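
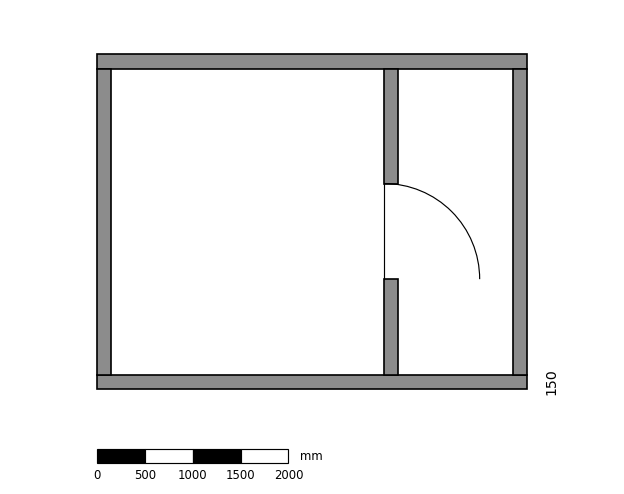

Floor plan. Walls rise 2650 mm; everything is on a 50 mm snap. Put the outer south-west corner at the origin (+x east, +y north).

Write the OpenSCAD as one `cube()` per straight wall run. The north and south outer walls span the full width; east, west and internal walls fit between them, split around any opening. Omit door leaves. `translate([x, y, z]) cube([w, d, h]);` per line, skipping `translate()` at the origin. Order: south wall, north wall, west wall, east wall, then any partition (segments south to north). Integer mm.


cube([4500, 150, 2650]);
translate([0, 3350, 0]) cube([4500, 150, 2650]);
translate([0, 150, 0]) cube([150, 3200, 2650]);
translate([4350, 150, 0]) cube([150, 3200, 2650]);
translate([3000, 150, 0]) cube([150, 1000, 2650]);
translate([3000, 2150, 0]) cube([150, 1200, 2650]);


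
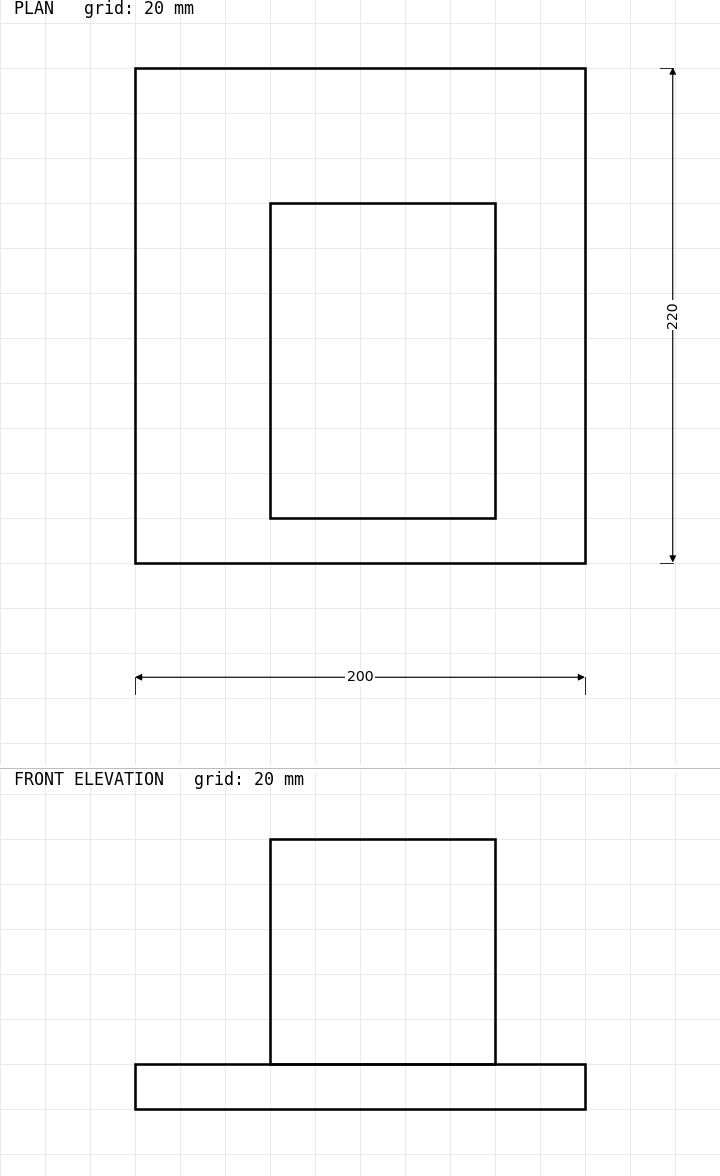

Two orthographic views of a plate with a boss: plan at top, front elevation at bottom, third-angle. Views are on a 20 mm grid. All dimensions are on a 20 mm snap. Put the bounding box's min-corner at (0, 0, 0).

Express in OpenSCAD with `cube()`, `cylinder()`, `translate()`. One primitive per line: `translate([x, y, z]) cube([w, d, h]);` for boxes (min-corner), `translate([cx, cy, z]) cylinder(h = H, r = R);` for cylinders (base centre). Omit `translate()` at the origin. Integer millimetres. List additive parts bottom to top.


cube([200, 220, 20]);
translate([60, 20, 20]) cube([100, 140, 100]);


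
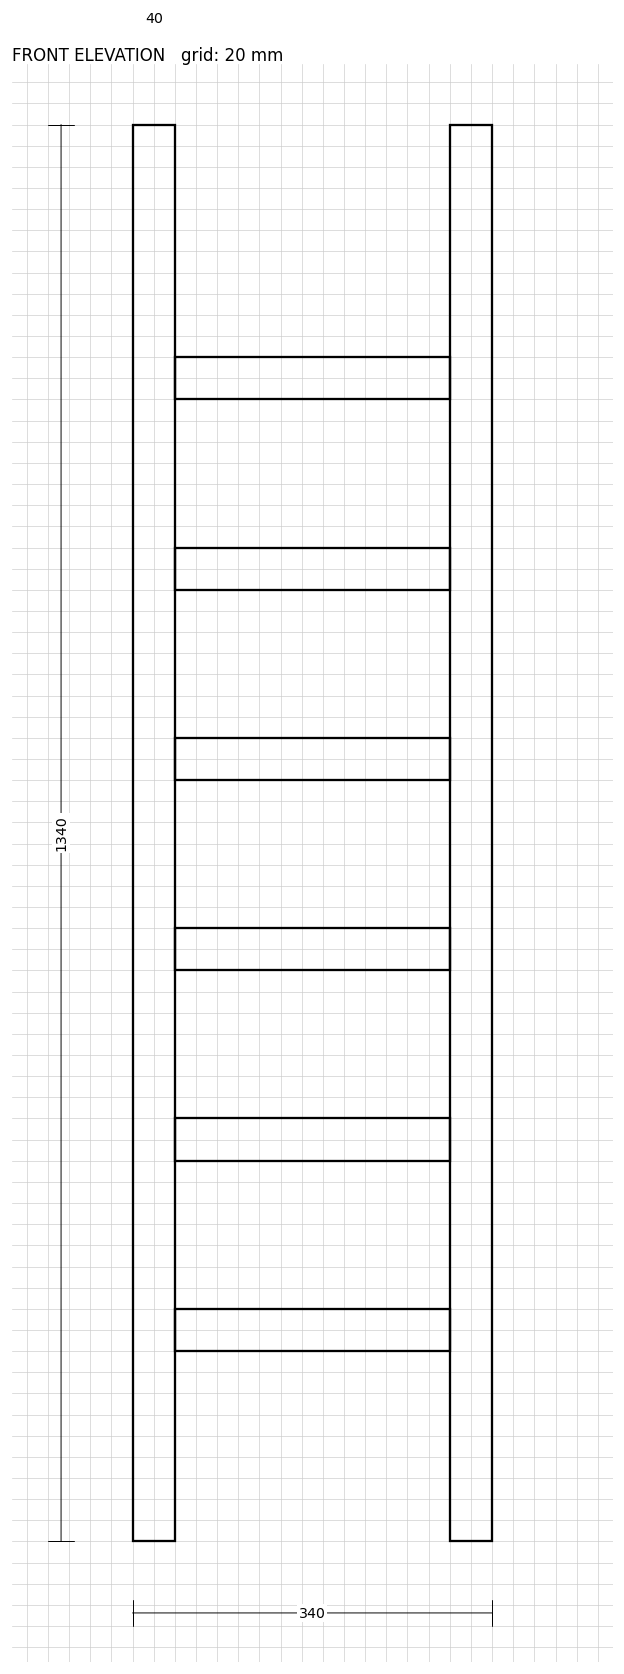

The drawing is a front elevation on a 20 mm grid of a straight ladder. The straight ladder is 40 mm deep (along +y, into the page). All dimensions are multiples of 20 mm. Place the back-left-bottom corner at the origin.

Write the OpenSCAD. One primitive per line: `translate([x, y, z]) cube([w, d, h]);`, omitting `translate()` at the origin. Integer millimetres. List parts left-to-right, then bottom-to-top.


cube([40, 40, 1340]);
translate([40, 0, 180]) cube([260, 40, 40]);
translate([40, 0, 360]) cube([260, 40, 40]);
translate([40, 0, 540]) cube([260, 40, 40]);
translate([40, 0, 720]) cube([260, 40, 40]);
translate([40, 0, 900]) cube([260, 40, 40]);
translate([40, 0, 1080]) cube([260, 40, 40]);
translate([300, 0, 0]) cube([40, 40, 1340]);


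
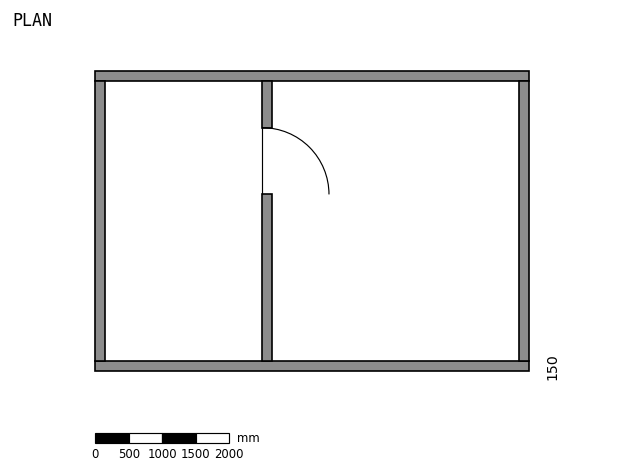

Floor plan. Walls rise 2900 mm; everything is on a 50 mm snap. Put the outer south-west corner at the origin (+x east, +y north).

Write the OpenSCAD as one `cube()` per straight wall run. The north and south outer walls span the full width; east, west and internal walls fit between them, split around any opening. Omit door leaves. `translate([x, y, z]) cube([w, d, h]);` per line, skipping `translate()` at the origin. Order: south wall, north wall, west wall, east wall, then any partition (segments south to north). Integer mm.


cube([6500, 150, 2900]);
translate([0, 4350, 0]) cube([6500, 150, 2900]);
translate([0, 150, 0]) cube([150, 4200, 2900]);
translate([6350, 150, 0]) cube([150, 4200, 2900]);
translate([2500, 150, 0]) cube([150, 2500, 2900]);
translate([2500, 3650, 0]) cube([150, 700, 2900]);


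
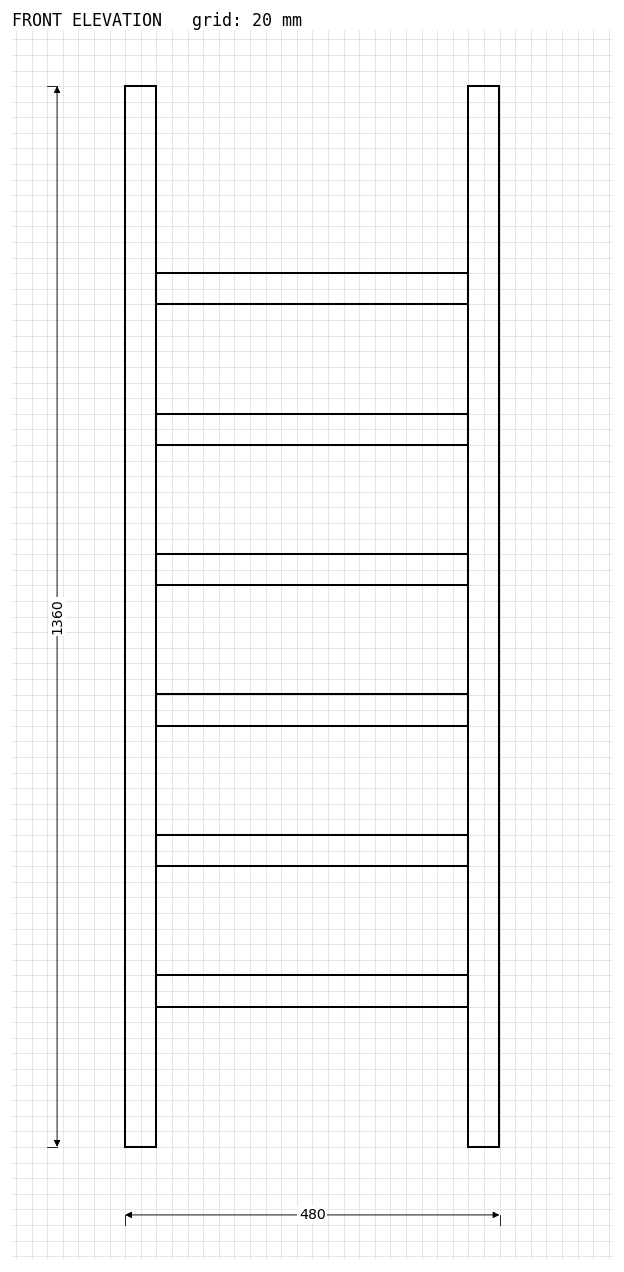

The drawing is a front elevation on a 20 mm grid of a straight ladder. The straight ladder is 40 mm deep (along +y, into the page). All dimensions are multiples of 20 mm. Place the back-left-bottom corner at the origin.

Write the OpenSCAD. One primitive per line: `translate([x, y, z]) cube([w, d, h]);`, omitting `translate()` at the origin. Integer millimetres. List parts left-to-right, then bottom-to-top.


cube([40, 40, 1360]);
translate([40, 0, 180]) cube([400, 40, 40]);
translate([40, 0, 360]) cube([400, 40, 40]);
translate([40, 0, 540]) cube([400, 40, 40]);
translate([40, 0, 720]) cube([400, 40, 40]);
translate([40, 0, 900]) cube([400, 40, 40]);
translate([40, 0, 1080]) cube([400, 40, 40]);
translate([440, 0, 0]) cube([40, 40, 1360]);


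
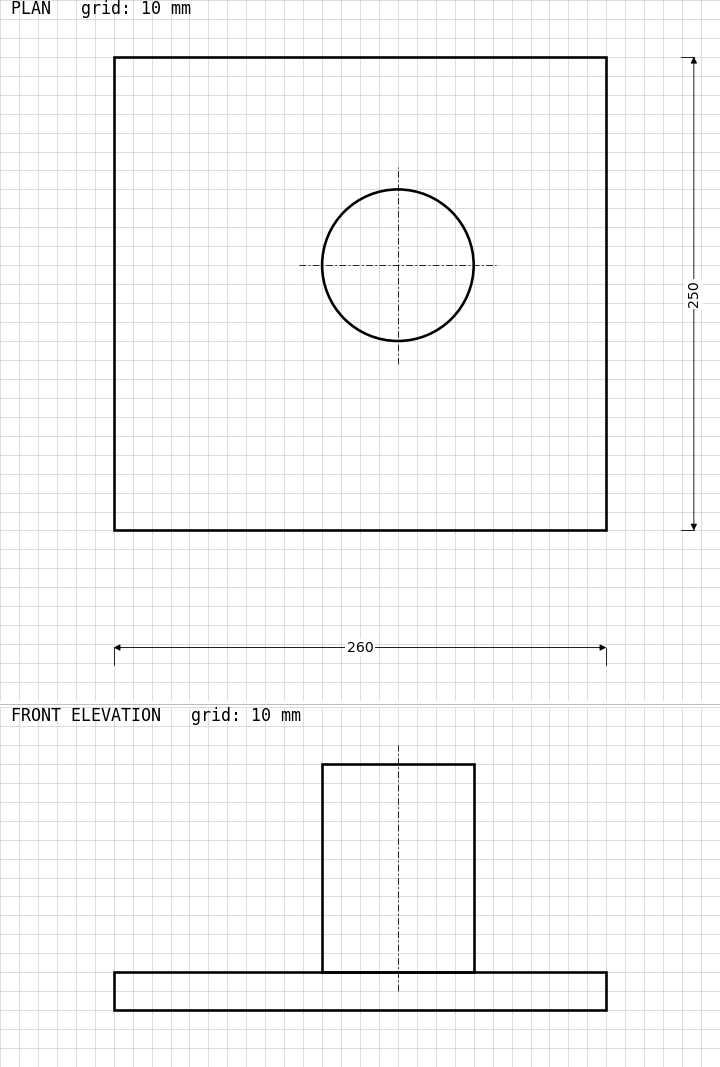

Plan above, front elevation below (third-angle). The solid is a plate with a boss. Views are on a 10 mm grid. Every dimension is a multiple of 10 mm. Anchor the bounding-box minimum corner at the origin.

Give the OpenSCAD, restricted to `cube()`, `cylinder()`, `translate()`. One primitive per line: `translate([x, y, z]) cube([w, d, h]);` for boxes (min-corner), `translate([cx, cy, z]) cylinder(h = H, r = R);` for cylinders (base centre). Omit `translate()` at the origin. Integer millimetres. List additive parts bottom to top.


cube([260, 250, 20]);
translate([150, 140, 20]) cylinder(h = 110, r = 40);


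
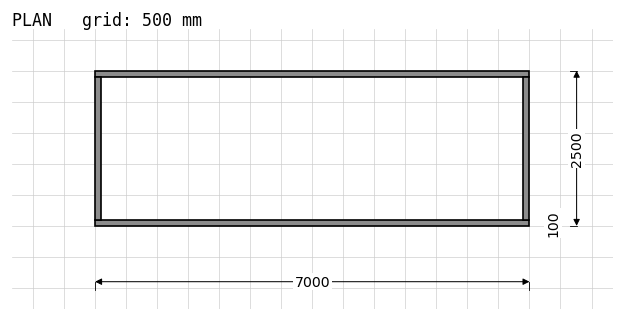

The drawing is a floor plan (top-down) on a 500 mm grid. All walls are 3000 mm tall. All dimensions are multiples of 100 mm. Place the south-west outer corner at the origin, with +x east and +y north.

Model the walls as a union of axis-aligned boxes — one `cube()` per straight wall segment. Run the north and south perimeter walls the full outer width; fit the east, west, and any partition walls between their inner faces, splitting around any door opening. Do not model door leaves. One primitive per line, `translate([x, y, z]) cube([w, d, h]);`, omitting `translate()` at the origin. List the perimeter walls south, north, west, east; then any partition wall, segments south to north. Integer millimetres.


cube([7000, 100, 3000]);
translate([0, 2400, 0]) cube([7000, 100, 3000]);
translate([0, 100, 0]) cube([100, 2300, 3000]);
translate([6900, 100, 0]) cube([100, 2300, 3000]);


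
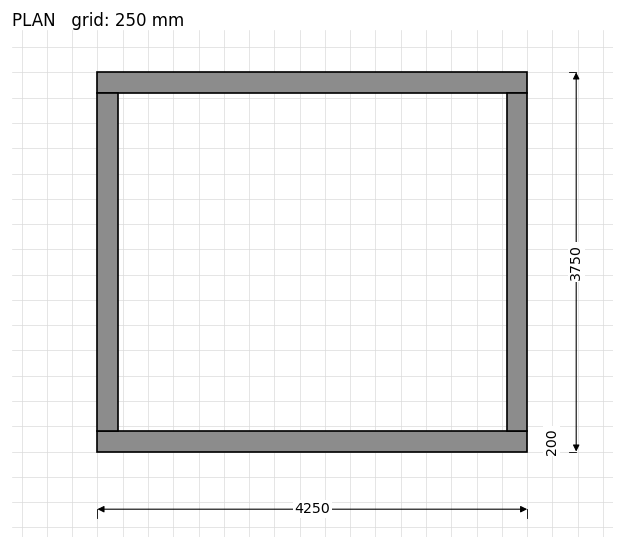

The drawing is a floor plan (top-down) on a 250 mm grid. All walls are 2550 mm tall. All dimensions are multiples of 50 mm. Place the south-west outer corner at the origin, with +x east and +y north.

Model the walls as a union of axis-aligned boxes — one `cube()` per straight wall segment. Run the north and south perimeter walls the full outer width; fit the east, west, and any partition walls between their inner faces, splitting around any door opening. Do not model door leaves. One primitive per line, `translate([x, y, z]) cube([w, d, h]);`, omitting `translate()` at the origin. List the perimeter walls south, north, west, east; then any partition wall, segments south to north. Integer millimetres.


cube([4250, 200, 2550]);
translate([0, 3550, 0]) cube([4250, 200, 2550]);
translate([0, 200, 0]) cube([200, 3350, 2550]);
translate([4050, 200, 0]) cube([200, 3350, 2550]);


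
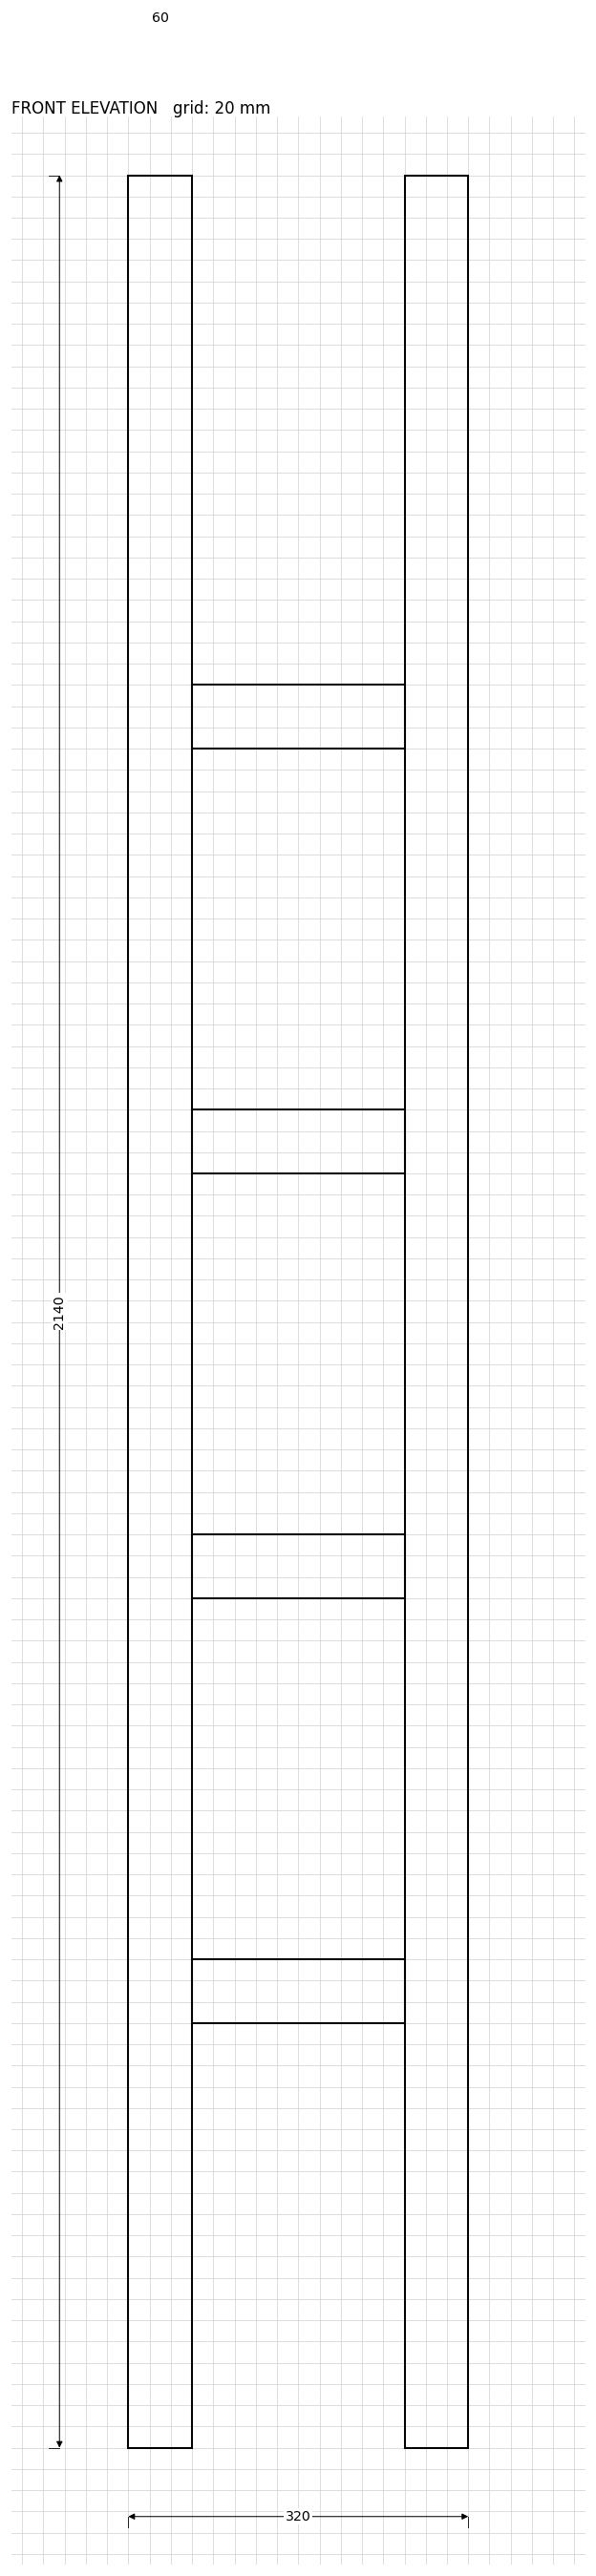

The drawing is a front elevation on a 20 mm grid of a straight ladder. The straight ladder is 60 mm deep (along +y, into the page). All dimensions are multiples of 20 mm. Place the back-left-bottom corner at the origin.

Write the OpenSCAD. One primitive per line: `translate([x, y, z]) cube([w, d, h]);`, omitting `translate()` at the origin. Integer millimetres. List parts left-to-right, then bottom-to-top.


cube([60, 60, 2140]);
translate([60, 0, 400]) cube([200, 60, 60]);
translate([60, 0, 800]) cube([200, 60, 60]);
translate([60, 0, 1200]) cube([200, 60, 60]);
translate([60, 0, 1600]) cube([200, 60, 60]);
translate([260, 0, 0]) cube([60, 60, 2140]);


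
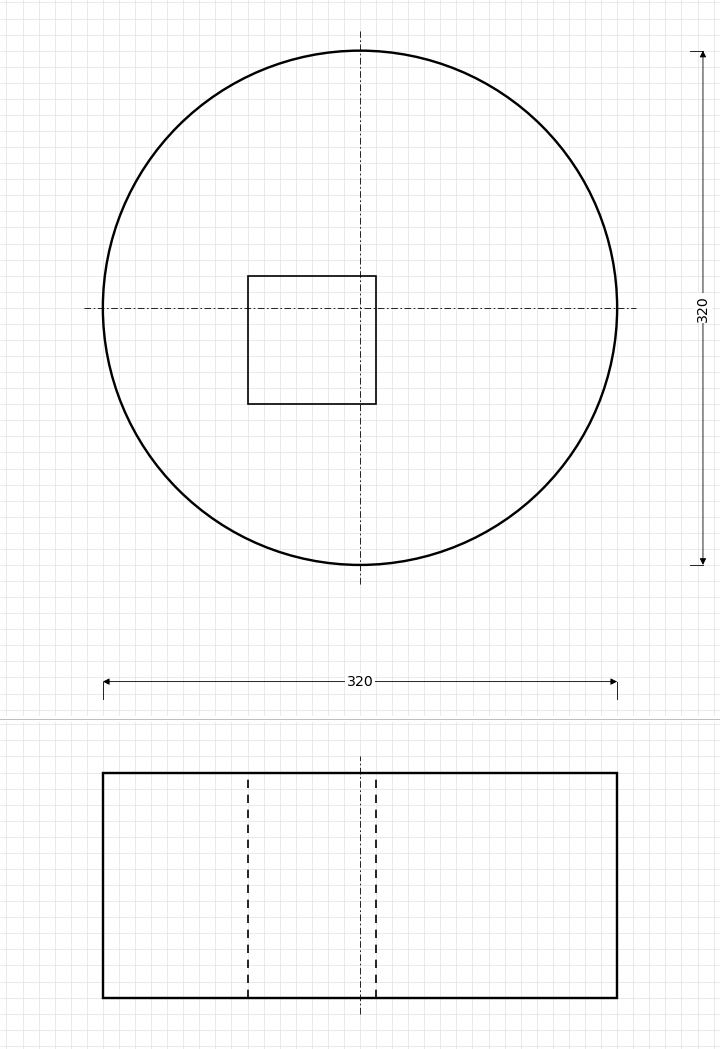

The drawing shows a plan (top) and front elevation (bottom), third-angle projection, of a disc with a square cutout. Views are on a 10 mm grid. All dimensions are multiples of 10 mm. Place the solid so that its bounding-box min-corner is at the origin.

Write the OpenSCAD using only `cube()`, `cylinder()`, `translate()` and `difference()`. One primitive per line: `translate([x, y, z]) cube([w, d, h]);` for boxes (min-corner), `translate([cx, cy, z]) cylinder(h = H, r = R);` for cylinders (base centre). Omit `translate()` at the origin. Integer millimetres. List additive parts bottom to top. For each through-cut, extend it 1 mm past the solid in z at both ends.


difference() {
  translate([160, 160, 0]) cylinder(h = 140, r = 160);
  translate([90, 100, -1]) cube([80, 80, 142]);
}


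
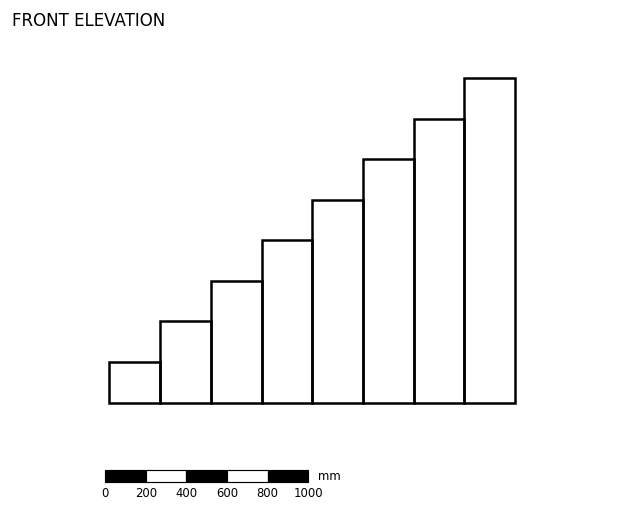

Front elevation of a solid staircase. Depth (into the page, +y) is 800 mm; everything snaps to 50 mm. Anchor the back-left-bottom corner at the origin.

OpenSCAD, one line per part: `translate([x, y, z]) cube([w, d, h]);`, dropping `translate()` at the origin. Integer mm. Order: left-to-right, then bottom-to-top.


cube([250, 800, 200]);
translate([250, 0, 0]) cube([250, 800, 400]);
translate([500, 0, 0]) cube([250, 800, 600]);
translate([750, 0, 0]) cube([250, 800, 800]);
translate([1000, 0, 0]) cube([250, 800, 1000]);
translate([1250, 0, 0]) cube([250, 800, 1200]);
translate([1500, 0, 0]) cube([250, 800, 1400]);
translate([1750, 0, 0]) cube([250, 800, 1600]);


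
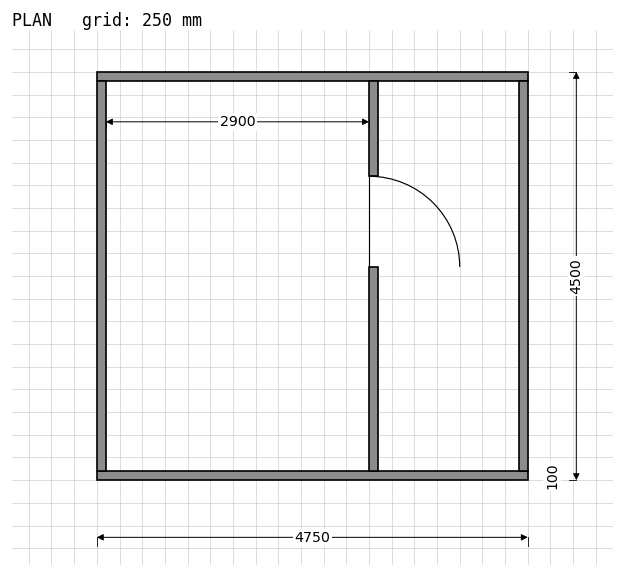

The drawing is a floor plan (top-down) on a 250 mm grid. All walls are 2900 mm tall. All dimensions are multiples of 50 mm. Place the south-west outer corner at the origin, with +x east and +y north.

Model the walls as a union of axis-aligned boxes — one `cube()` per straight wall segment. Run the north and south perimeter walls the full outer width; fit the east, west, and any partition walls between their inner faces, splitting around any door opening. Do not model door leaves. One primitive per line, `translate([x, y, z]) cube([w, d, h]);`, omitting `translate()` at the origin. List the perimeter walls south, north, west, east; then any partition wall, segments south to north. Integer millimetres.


cube([4750, 100, 2900]);
translate([0, 4400, 0]) cube([4750, 100, 2900]);
translate([0, 100, 0]) cube([100, 4300, 2900]);
translate([4650, 100, 0]) cube([100, 4300, 2900]);
translate([3000, 100, 0]) cube([100, 2250, 2900]);
translate([3000, 3350, 0]) cube([100, 1050, 2900]);


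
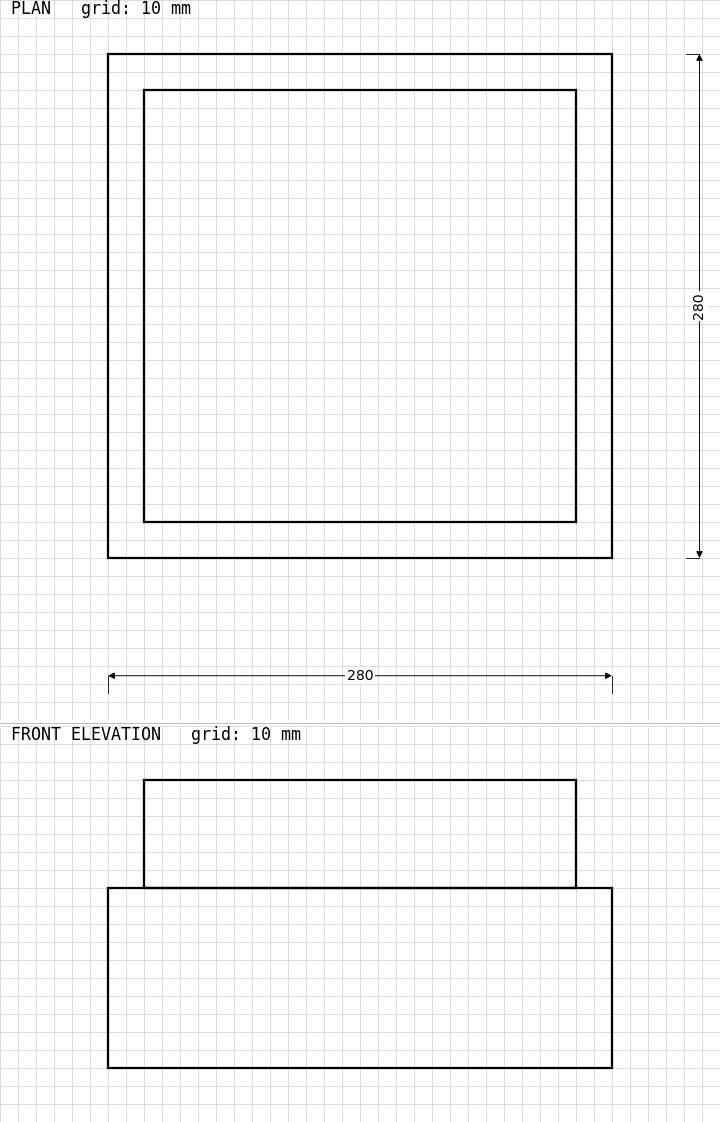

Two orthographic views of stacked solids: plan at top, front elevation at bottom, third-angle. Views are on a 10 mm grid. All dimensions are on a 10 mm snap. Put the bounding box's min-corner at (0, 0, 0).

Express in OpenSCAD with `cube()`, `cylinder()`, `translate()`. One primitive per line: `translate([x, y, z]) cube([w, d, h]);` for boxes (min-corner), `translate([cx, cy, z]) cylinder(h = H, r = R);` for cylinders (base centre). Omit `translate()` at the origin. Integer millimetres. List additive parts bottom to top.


cube([280, 280, 100]);
translate([20, 20, 100]) cube([240, 240, 60]);


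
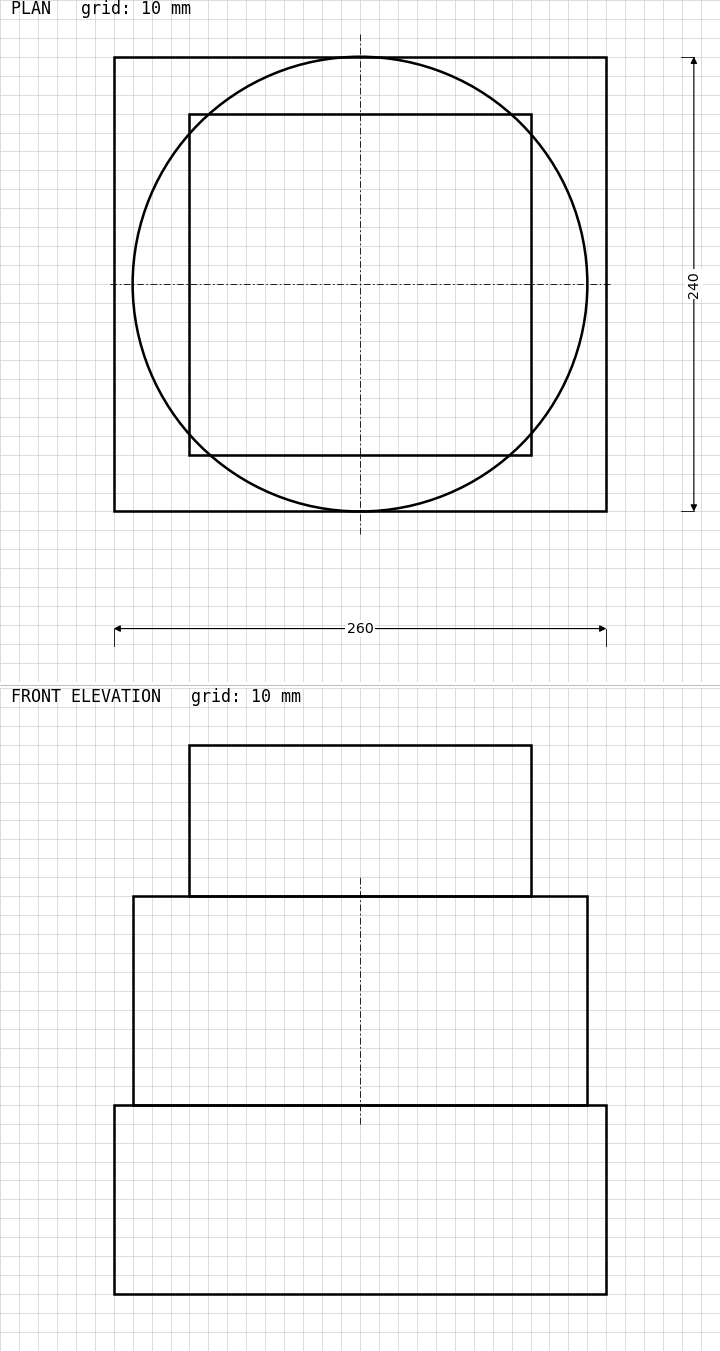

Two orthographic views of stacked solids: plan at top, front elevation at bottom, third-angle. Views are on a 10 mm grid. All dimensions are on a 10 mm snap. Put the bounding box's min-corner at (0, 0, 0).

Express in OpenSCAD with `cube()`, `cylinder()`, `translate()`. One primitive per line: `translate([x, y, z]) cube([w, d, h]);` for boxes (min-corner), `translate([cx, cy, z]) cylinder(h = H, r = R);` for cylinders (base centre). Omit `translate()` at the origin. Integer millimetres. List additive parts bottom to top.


cube([260, 240, 100]);
translate([130, 120, 100]) cylinder(h = 110, r = 120);
translate([40, 30, 210]) cube([180, 180, 80]);


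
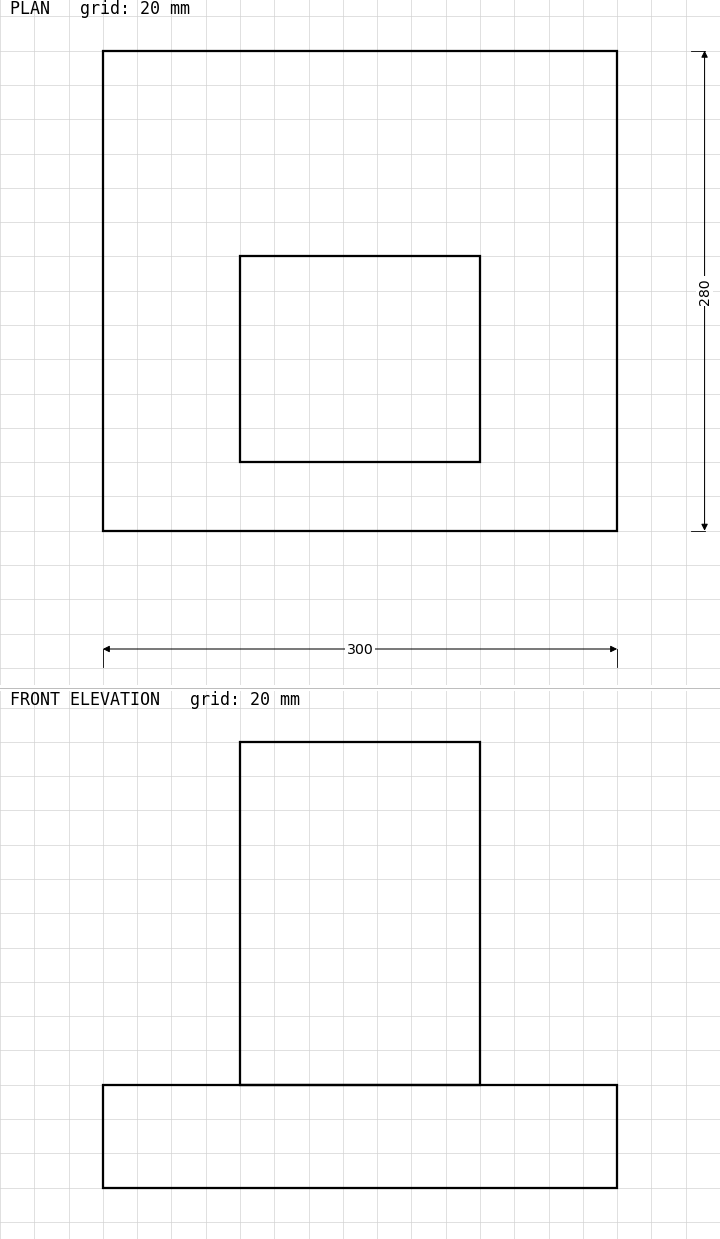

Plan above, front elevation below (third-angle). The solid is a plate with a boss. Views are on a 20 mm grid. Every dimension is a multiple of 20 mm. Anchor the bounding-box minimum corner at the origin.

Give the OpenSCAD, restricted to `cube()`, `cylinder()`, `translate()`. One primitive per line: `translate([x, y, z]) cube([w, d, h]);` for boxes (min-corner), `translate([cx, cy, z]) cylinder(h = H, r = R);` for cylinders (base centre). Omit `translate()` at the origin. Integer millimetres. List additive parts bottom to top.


cube([300, 280, 60]);
translate([80, 40, 60]) cube([140, 120, 200]);


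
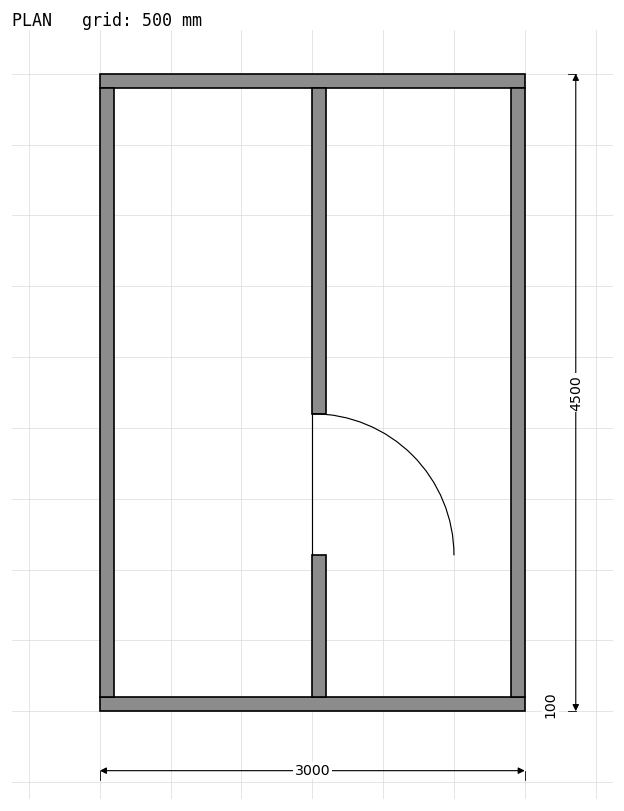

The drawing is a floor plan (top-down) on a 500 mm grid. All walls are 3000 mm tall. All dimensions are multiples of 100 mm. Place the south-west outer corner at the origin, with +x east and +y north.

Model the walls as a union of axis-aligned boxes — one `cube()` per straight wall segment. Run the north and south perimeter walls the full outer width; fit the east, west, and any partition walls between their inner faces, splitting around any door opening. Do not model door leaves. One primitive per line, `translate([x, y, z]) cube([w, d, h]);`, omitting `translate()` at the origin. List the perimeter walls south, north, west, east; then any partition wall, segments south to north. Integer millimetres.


cube([3000, 100, 3000]);
translate([0, 4400, 0]) cube([3000, 100, 3000]);
translate([0, 100, 0]) cube([100, 4300, 3000]);
translate([2900, 100, 0]) cube([100, 4300, 3000]);
translate([1500, 100, 0]) cube([100, 1000, 3000]);
translate([1500, 2100, 0]) cube([100, 2300, 3000]);


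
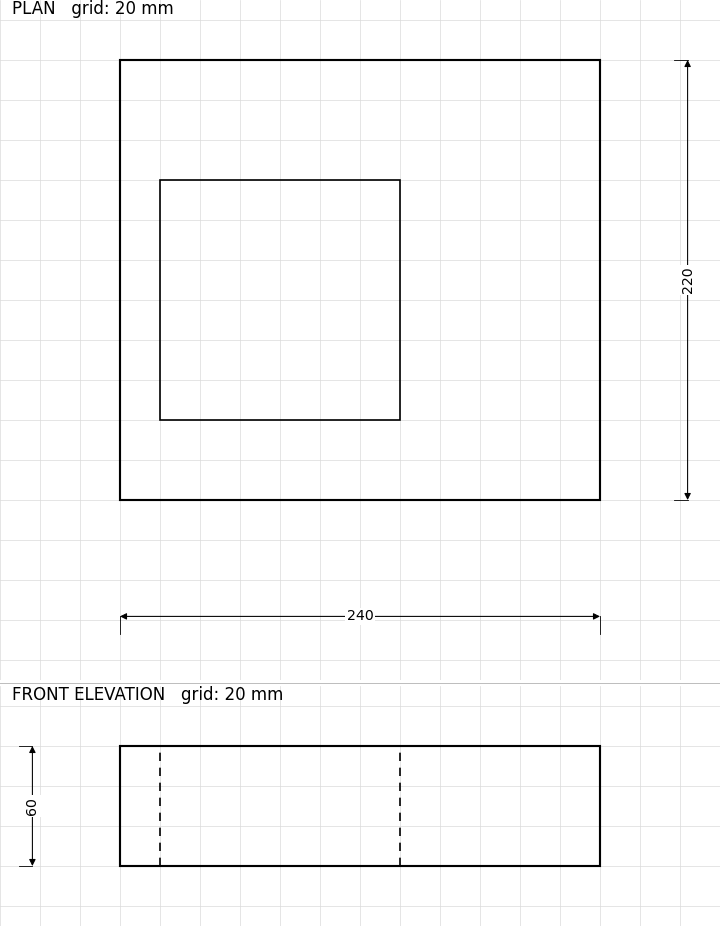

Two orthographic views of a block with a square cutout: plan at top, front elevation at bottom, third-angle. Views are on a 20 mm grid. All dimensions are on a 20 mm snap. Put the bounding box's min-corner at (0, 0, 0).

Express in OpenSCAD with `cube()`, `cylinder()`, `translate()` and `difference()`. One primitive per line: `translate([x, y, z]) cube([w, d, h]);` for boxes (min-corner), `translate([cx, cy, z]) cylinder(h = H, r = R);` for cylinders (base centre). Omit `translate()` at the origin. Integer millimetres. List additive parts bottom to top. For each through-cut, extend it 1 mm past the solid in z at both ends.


difference() {
  cube([240, 220, 60]);
  translate([20, 40, -1]) cube([120, 120, 62]);
}


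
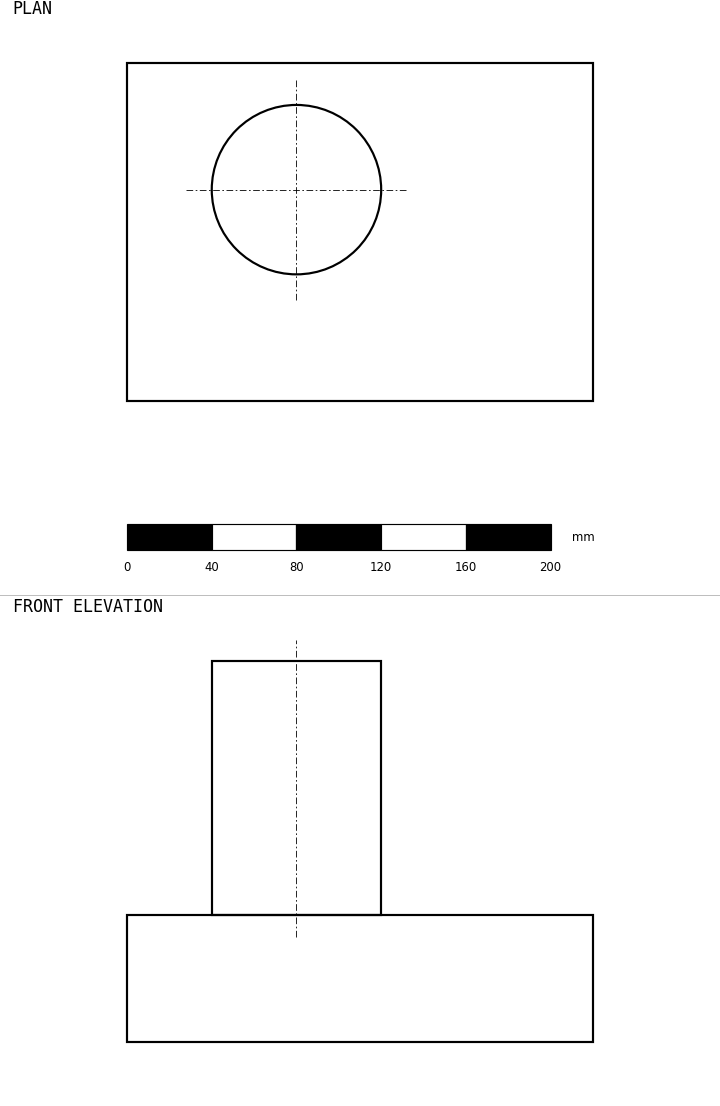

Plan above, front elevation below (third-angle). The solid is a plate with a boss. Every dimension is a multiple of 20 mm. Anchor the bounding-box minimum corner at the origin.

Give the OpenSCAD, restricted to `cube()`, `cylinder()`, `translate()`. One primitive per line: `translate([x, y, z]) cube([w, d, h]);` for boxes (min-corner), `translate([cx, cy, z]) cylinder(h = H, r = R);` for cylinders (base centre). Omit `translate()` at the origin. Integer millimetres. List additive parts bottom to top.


cube([220, 160, 60]);
translate([80, 100, 60]) cylinder(h = 120, r = 40);


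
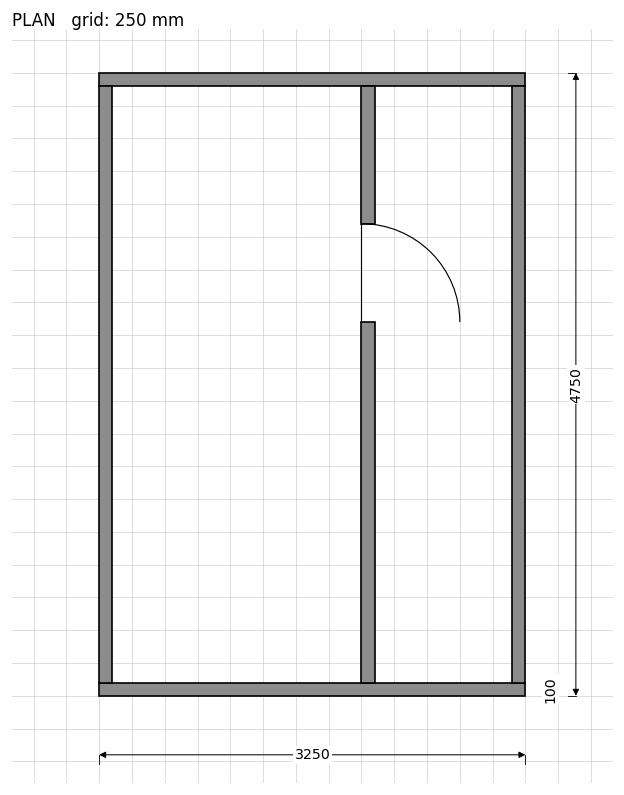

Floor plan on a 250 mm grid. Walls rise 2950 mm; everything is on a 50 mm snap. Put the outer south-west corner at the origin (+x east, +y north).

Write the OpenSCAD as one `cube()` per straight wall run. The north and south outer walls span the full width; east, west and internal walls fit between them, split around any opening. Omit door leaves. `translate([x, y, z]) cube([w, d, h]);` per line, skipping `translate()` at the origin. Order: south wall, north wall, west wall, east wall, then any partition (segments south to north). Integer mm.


cube([3250, 100, 2950]);
translate([0, 4650, 0]) cube([3250, 100, 2950]);
translate([0, 100, 0]) cube([100, 4550, 2950]);
translate([3150, 100, 0]) cube([100, 4550, 2950]);
translate([2000, 100, 0]) cube([100, 2750, 2950]);
translate([2000, 3600, 0]) cube([100, 1050, 2950]);


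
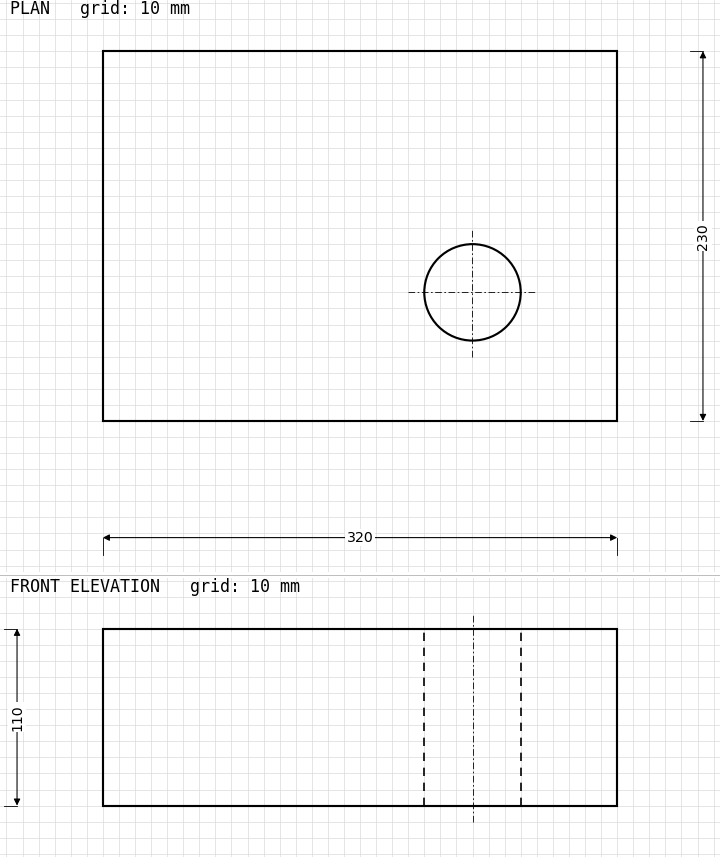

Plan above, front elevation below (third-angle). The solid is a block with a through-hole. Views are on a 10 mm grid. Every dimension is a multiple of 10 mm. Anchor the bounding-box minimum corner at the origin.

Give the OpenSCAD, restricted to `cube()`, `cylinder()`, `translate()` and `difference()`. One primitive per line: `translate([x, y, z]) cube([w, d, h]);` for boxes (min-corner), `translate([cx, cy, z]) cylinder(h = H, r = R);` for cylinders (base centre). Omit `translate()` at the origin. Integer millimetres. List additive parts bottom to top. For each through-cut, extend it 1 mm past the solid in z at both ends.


difference() {
  cube([320, 230, 110]);
  translate([230, 80, -1]) cylinder(h = 112, r = 30);
}


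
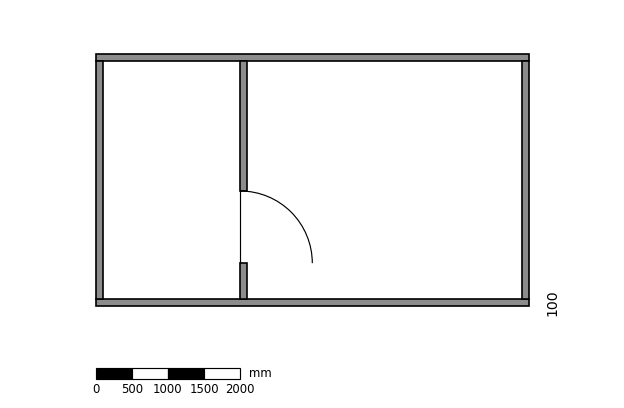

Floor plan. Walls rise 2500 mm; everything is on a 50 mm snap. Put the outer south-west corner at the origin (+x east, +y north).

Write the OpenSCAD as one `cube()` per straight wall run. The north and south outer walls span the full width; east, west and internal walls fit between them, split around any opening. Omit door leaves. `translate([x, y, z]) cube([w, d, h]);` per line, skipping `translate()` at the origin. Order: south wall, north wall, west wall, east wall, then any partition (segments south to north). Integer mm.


cube([6000, 100, 2500]);
translate([0, 3400, 0]) cube([6000, 100, 2500]);
translate([0, 100, 0]) cube([100, 3300, 2500]);
translate([5900, 100, 0]) cube([100, 3300, 2500]);
translate([2000, 100, 0]) cube([100, 500, 2500]);
translate([2000, 1600, 0]) cube([100, 1800, 2500]);


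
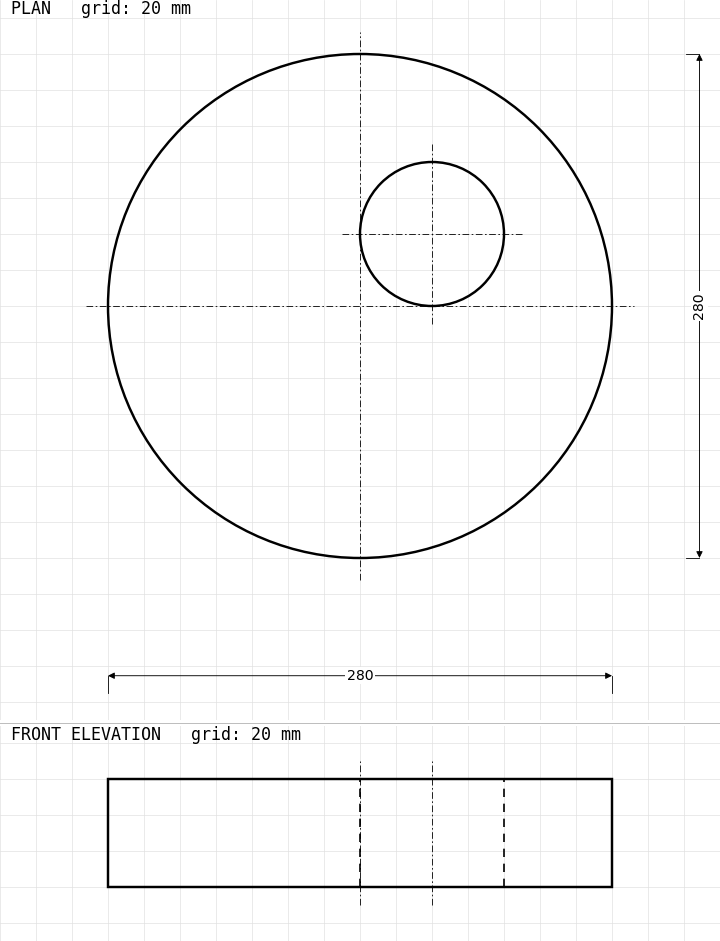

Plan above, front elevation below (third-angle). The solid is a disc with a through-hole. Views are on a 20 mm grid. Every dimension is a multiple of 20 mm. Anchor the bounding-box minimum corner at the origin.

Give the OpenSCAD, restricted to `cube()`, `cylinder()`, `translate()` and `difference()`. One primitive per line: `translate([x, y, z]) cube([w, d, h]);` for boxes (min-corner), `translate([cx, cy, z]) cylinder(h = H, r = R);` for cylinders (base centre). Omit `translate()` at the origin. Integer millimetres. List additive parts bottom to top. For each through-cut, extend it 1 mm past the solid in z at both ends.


difference() {
  translate([140, 140, 0]) cylinder(h = 60, r = 140);
  translate([180, 180, -1]) cylinder(h = 62, r = 40);
}


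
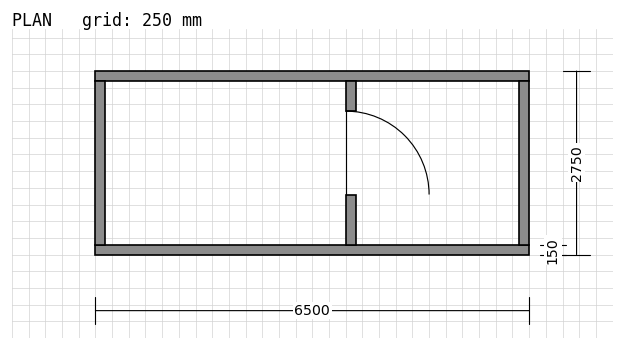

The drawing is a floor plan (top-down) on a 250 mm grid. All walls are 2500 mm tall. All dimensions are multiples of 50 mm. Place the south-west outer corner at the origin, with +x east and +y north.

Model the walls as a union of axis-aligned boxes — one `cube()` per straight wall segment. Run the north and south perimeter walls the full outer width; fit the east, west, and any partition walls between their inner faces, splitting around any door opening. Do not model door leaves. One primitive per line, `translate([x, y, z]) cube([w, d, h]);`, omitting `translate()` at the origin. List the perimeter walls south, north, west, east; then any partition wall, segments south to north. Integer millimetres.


cube([6500, 150, 2500]);
translate([0, 2600, 0]) cube([6500, 150, 2500]);
translate([0, 150, 0]) cube([150, 2450, 2500]);
translate([6350, 150, 0]) cube([150, 2450, 2500]);
translate([3750, 150, 0]) cube([150, 750, 2500]);
translate([3750, 2150, 0]) cube([150, 450, 2500]);


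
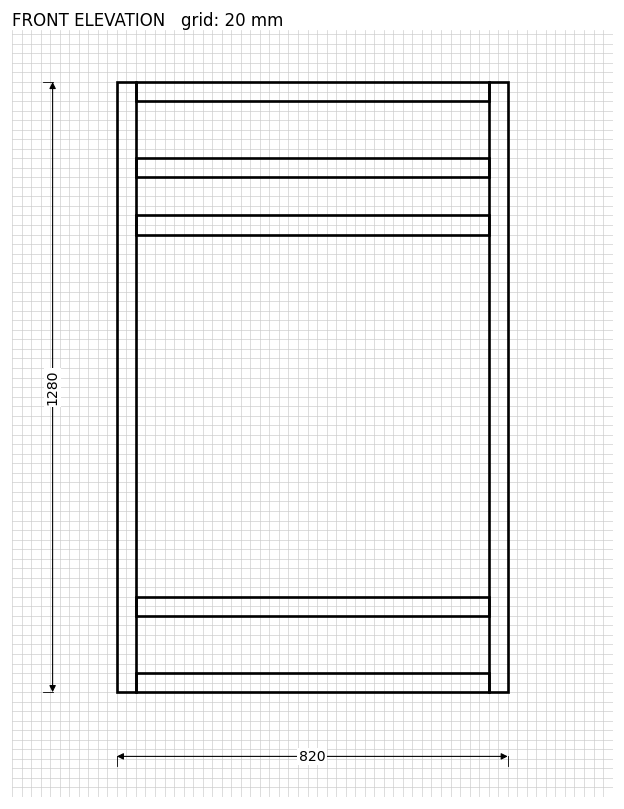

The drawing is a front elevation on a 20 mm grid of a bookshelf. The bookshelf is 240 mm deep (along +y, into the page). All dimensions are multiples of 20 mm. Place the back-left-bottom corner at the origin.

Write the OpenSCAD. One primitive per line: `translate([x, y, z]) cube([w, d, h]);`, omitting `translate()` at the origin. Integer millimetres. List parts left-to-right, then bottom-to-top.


cube([40, 240, 1280]);
translate([40, 0, 0]) cube([740, 240, 40]);
translate([40, 0, 160]) cube([740, 240, 40]);
translate([40, 0, 960]) cube([740, 240, 40]);
translate([40, 0, 1080]) cube([740, 240, 40]);
translate([40, 0, 1240]) cube([740, 240, 40]);
translate([780, 0, 0]) cube([40, 240, 1280]);


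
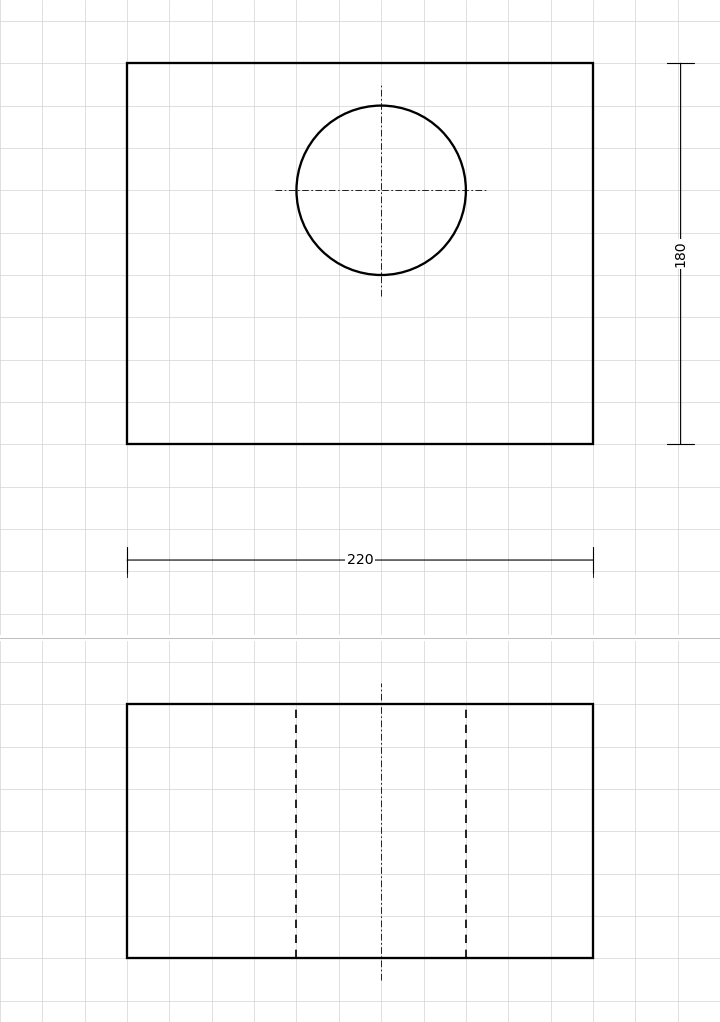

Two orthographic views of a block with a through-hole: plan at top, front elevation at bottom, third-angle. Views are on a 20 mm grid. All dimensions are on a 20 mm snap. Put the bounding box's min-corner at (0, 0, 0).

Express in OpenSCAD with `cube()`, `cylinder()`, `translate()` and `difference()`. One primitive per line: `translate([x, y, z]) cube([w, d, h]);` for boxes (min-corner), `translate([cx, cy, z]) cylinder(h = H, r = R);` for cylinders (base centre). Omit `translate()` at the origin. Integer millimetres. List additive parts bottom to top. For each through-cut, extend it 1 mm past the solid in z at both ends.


difference() {
  cube([220, 180, 120]);
  translate([120, 120, -1]) cylinder(h = 122, r = 40);
}


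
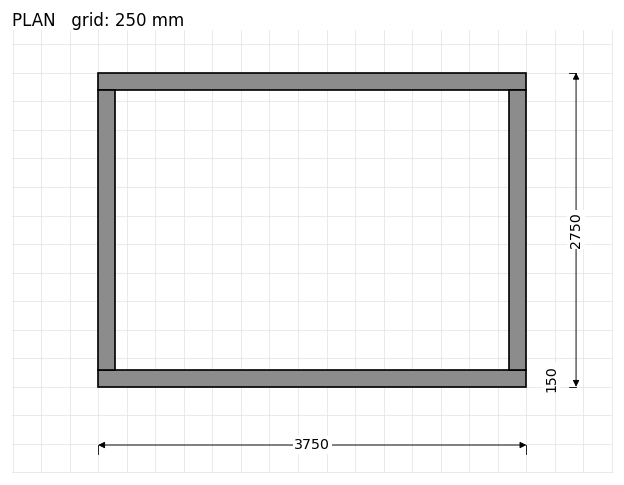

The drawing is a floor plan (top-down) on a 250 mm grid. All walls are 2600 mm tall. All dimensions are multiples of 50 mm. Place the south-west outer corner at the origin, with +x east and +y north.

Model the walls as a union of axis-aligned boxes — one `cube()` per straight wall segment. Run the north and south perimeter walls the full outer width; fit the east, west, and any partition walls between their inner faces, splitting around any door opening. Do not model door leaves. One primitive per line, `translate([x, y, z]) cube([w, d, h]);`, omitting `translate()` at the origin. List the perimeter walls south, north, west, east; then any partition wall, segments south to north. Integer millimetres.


cube([3750, 150, 2600]);
translate([0, 2600, 0]) cube([3750, 150, 2600]);
translate([0, 150, 0]) cube([150, 2450, 2600]);
translate([3600, 150, 0]) cube([150, 2450, 2600]);


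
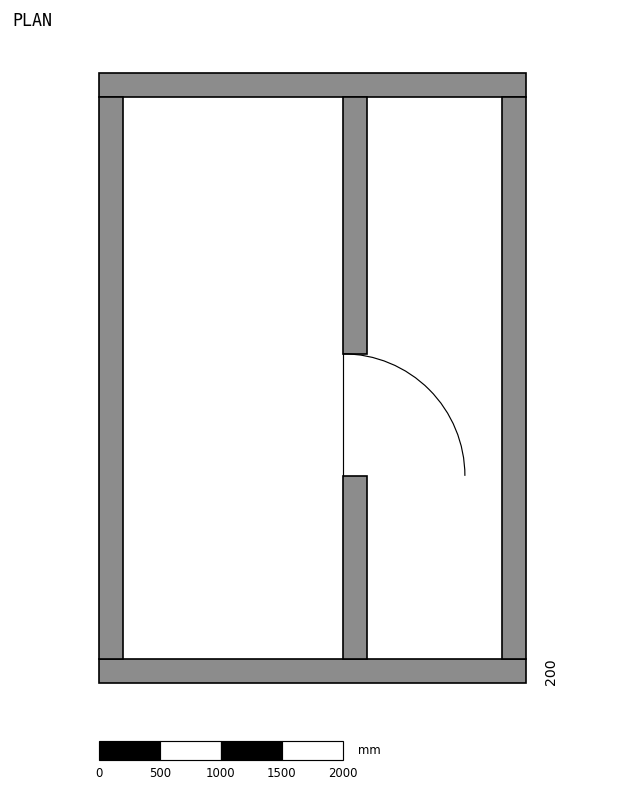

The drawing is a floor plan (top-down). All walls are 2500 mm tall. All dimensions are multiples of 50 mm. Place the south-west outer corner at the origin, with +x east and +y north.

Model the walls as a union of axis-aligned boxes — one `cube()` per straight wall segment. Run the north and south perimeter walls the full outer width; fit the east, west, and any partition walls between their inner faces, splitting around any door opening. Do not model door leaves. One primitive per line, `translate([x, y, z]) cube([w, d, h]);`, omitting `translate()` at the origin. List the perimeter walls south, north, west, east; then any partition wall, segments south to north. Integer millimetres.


cube([3500, 200, 2500]);
translate([0, 4800, 0]) cube([3500, 200, 2500]);
translate([0, 200, 0]) cube([200, 4600, 2500]);
translate([3300, 200, 0]) cube([200, 4600, 2500]);
translate([2000, 200, 0]) cube([200, 1500, 2500]);
translate([2000, 2700, 0]) cube([200, 2100, 2500]);


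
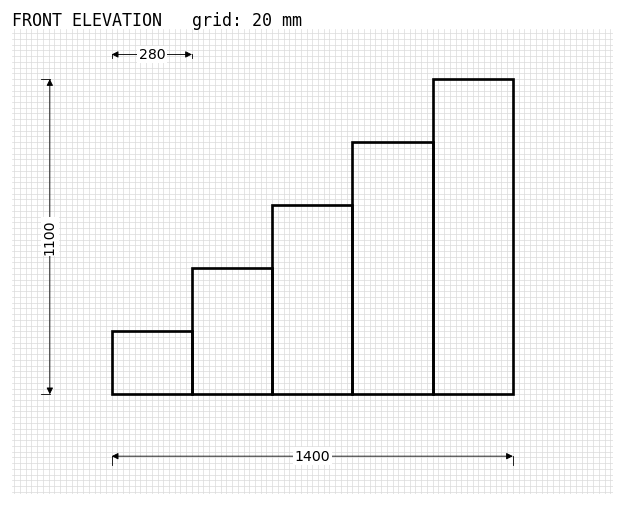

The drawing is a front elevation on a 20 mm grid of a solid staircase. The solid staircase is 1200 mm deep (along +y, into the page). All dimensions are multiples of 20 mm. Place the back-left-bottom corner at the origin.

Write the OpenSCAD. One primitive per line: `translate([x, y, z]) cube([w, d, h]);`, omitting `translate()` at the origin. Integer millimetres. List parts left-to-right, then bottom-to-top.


cube([280, 1200, 220]);
translate([280, 0, 0]) cube([280, 1200, 440]);
translate([560, 0, 0]) cube([280, 1200, 660]);
translate([840, 0, 0]) cube([280, 1200, 880]);
translate([1120, 0, 0]) cube([280, 1200, 1100]);


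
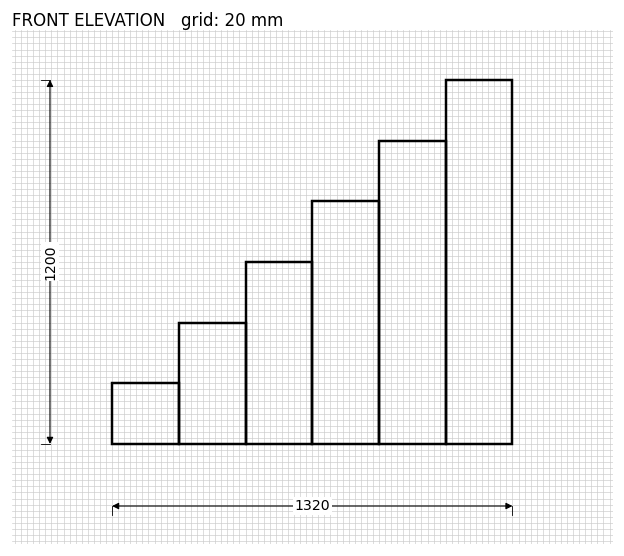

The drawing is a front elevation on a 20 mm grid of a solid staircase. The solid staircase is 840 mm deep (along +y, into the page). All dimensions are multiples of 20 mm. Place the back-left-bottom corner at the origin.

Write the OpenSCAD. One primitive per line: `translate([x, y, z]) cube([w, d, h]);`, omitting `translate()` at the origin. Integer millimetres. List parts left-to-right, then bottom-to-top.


cube([220, 840, 200]);
translate([220, 0, 0]) cube([220, 840, 400]);
translate([440, 0, 0]) cube([220, 840, 600]);
translate([660, 0, 0]) cube([220, 840, 800]);
translate([880, 0, 0]) cube([220, 840, 1000]);
translate([1100, 0, 0]) cube([220, 840, 1200]);


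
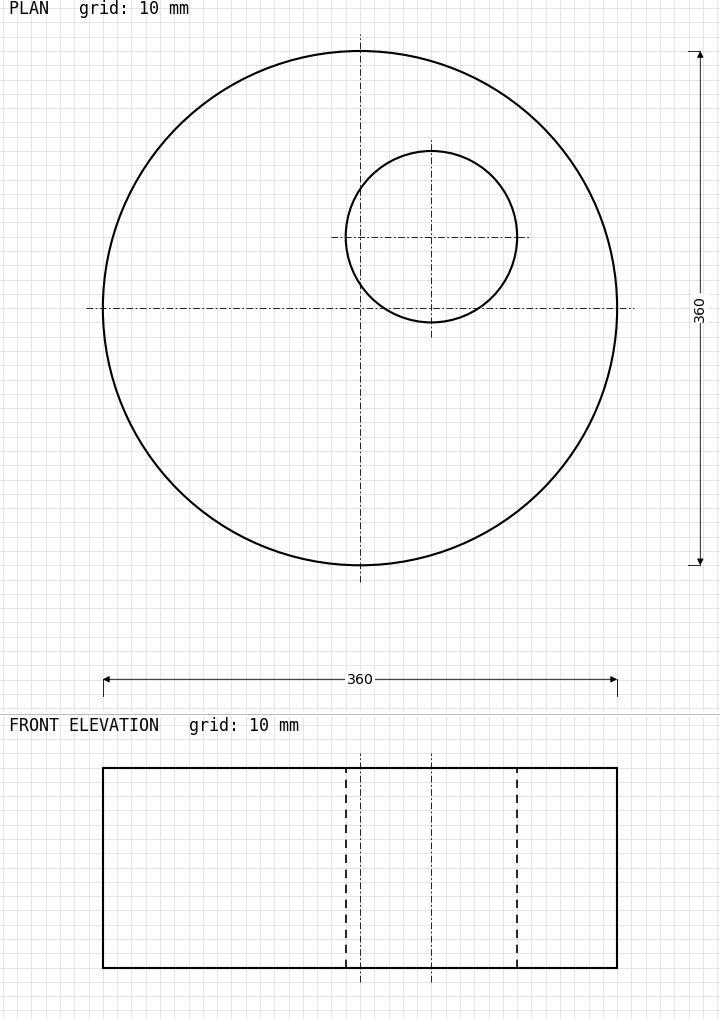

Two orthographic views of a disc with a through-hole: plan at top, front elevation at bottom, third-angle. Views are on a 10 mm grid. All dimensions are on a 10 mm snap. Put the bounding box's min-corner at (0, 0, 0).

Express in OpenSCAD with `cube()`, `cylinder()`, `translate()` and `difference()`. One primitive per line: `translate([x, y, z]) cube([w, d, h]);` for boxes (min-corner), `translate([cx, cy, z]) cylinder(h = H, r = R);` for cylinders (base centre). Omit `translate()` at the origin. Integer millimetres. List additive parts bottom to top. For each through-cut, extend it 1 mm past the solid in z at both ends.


difference() {
  translate([180, 180, 0]) cylinder(h = 140, r = 180);
  translate([230, 230, -1]) cylinder(h = 142, r = 60);
}


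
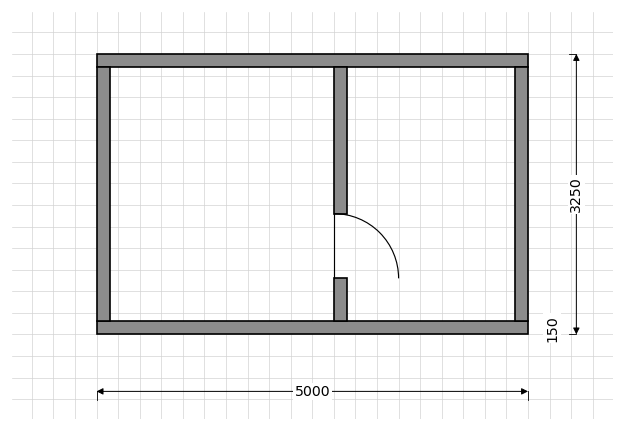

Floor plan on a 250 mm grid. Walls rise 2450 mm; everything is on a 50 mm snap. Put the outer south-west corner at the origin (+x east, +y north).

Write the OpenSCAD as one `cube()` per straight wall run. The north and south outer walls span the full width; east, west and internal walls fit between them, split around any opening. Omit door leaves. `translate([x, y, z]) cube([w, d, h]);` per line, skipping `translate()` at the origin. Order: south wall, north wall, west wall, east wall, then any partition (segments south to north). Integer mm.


cube([5000, 150, 2450]);
translate([0, 3100, 0]) cube([5000, 150, 2450]);
translate([0, 150, 0]) cube([150, 2950, 2450]);
translate([4850, 150, 0]) cube([150, 2950, 2450]);
translate([2750, 150, 0]) cube([150, 500, 2450]);
translate([2750, 1400, 0]) cube([150, 1700, 2450]);


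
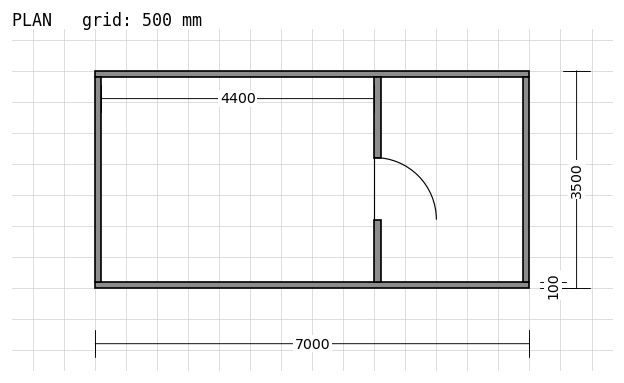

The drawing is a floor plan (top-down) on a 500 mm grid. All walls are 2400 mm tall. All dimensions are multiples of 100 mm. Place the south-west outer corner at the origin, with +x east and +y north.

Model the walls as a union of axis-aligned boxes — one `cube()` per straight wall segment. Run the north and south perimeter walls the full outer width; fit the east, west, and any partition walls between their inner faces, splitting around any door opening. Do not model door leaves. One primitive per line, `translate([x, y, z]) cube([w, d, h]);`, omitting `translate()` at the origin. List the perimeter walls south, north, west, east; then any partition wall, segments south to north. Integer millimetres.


cube([7000, 100, 2400]);
translate([0, 3400, 0]) cube([7000, 100, 2400]);
translate([0, 100, 0]) cube([100, 3300, 2400]);
translate([6900, 100, 0]) cube([100, 3300, 2400]);
translate([4500, 100, 0]) cube([100, 1000, 2400]);
translate([4500, 2100, 0]) cube([100, 1300, 2400]);


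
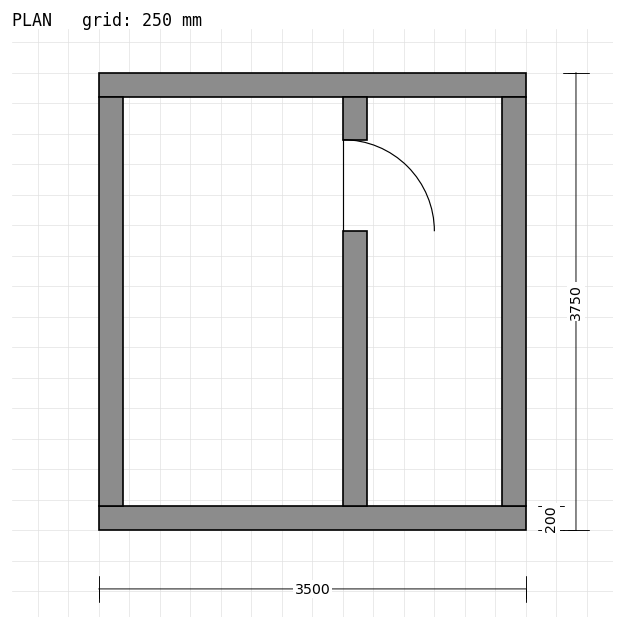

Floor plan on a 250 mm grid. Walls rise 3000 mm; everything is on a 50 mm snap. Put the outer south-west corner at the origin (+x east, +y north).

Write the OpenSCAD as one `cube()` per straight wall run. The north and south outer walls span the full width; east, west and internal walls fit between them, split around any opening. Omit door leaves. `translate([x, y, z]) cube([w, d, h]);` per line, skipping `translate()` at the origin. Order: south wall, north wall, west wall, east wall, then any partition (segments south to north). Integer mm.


cube([3500, 200, 3000]);
translate([0, 3550, 0]) cube([3500, 200, 3000]);
translate([0, 200, 0]) cube([200, 3350, 3000]);
translate([3300, 200, 0]) cube([200, 3350, 3000]);
translate([2000, 200, 0]) cube([200, 2250, 3000]);
translate([2000, 3200, 0]) cube([200, 350, 3000]);


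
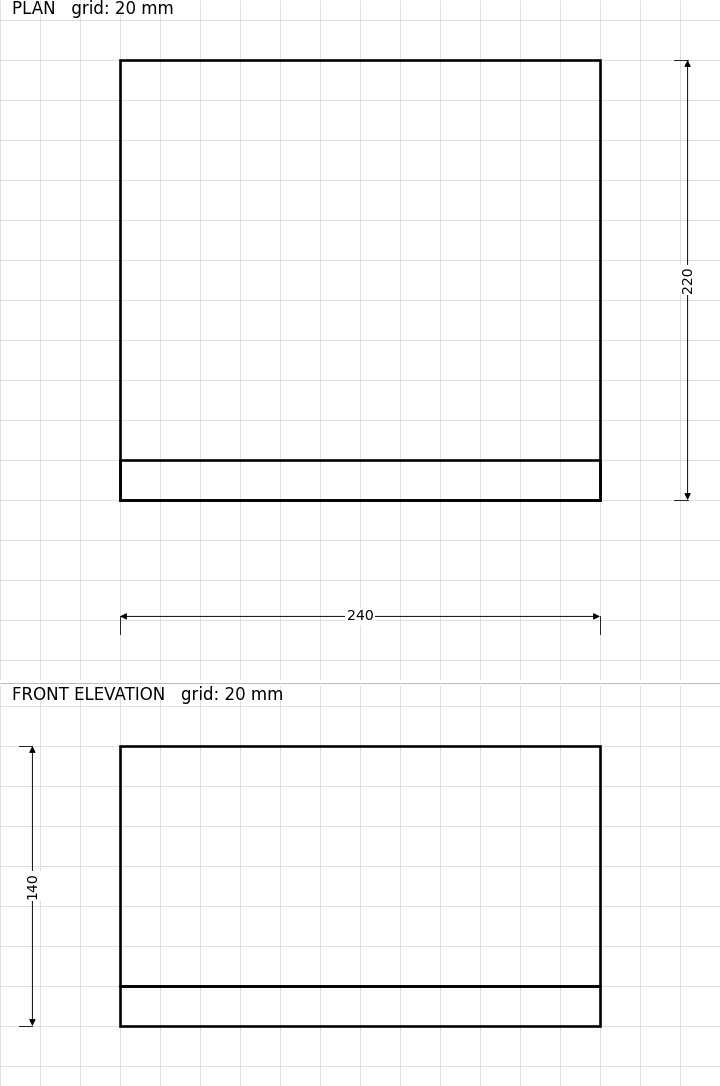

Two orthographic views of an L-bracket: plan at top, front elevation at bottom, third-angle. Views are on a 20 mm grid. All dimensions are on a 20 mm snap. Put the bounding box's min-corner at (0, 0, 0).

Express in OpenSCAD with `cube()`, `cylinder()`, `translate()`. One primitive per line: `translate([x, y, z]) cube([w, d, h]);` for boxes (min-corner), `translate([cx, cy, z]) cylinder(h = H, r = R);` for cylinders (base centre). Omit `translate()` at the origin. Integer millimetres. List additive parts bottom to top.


cube([240, 220, 20]);
translate([0, 0, 20]) cube([240, 20, 120]);


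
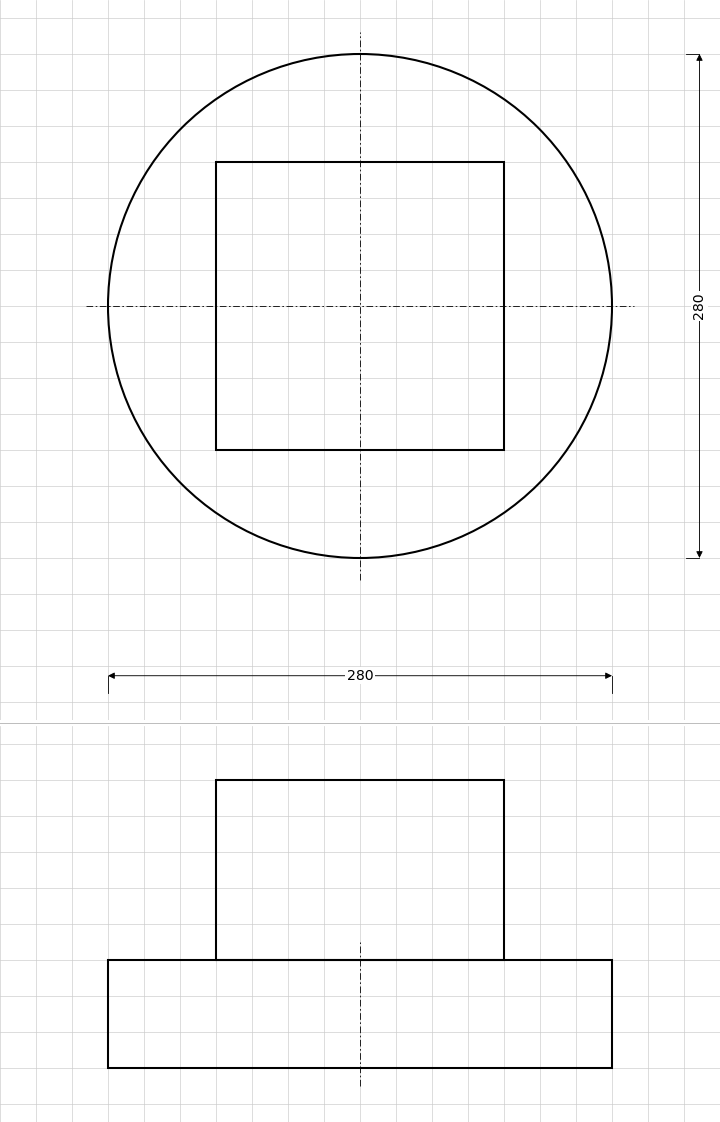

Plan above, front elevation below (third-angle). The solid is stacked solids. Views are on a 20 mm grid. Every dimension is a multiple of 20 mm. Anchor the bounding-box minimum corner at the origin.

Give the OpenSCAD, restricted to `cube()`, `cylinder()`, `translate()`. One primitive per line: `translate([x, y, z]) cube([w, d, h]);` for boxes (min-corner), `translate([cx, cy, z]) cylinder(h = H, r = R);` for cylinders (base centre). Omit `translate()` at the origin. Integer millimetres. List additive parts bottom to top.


translate([140, 140, 0]) cylinder(h = 60, r = 140);
translate([60, 60, 60]) cube([160, 160, 100]);


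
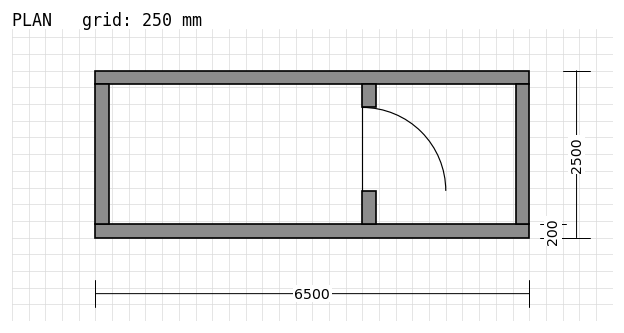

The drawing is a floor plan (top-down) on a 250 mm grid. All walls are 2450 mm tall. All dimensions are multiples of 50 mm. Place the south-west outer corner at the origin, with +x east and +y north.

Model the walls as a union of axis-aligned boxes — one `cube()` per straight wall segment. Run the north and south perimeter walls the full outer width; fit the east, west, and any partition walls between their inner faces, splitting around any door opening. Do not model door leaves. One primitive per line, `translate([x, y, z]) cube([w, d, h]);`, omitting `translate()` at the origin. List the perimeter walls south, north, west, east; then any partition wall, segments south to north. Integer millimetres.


cube([6500, 200, 2450]);
translate([0, 2300, 0]) cube([6500, 200, 2450]);
translate([0, 200, 0]) cube([200, 2100, 2450]);
translate([6300, 200, 0]) cube([200, 2100, 2450]);
translate([4000, 200, 0]) cube([200, 500, 2450]);
translate([4000, 1950, 0]) cube([200, 350, 2450]);


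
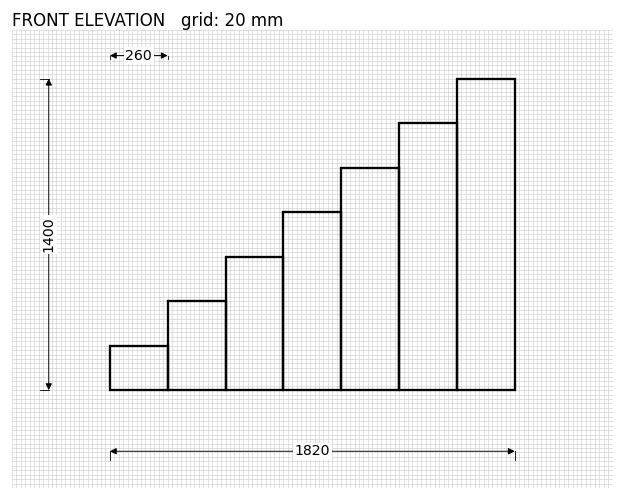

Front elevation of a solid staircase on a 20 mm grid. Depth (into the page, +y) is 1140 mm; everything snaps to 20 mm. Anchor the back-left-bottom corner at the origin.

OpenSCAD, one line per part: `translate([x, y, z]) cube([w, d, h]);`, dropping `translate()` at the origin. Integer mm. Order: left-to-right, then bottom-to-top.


cube([260, 1140, 200]);
translate([260, 0, 0]) cube([260, 1140, 400]);
translate([520, 0, 0]) cube([260, 1140, 600]);
translate([780, 0, 0]) cube([260, 1140, 800]);
translate([1040, 0, 0]) cube([260, 1140, 1000]);
translate([1300, 0, 0]) cube([260, 1140, 1200]);
translate([1560, 0, 0]) cube([260, 1140, 1400]);
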